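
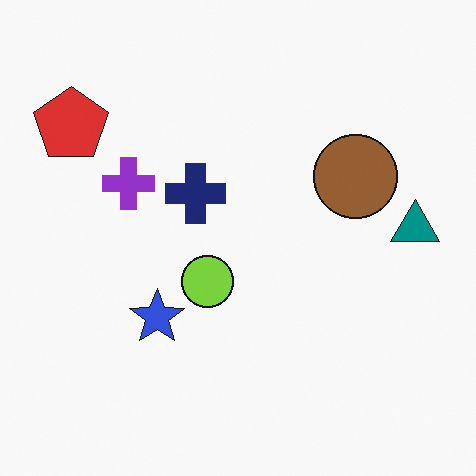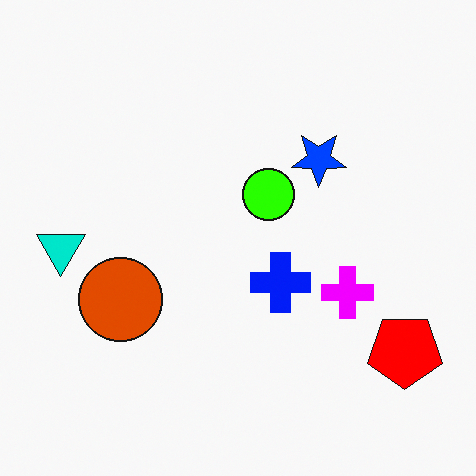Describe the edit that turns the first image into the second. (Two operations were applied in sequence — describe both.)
This is the original image rotated 180°, then made much more vivid (saturation change).

The red pentagon sits in the top-left of the first image and the bottom-right of the second — consistent with a whole-image 180° rotation. All colors are more vivid — a global saturation change.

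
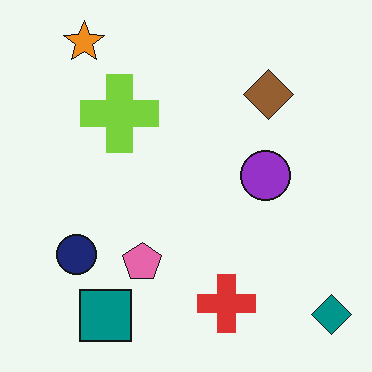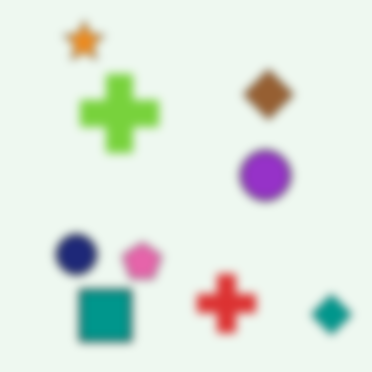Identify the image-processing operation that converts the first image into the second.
The image was noticeably gaussian-blurred.

Shape edges and outlines are uniformly softened across the whole image.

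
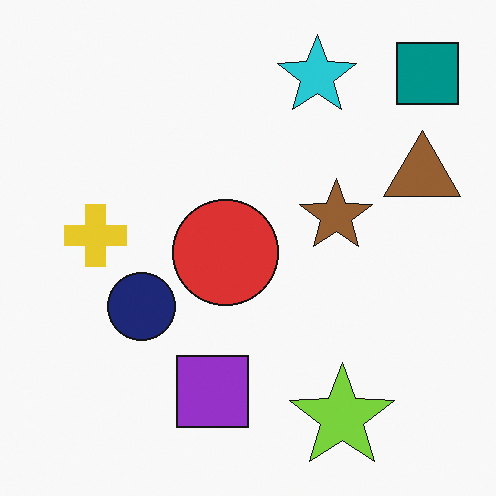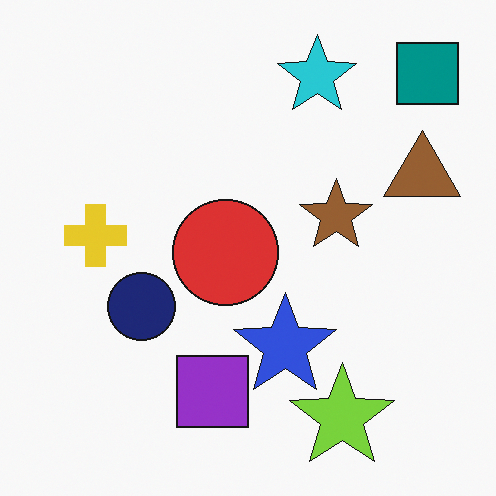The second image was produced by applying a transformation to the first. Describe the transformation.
It was overlaid with an additional blue star.

A blue star appears in the second image that is absent from the first.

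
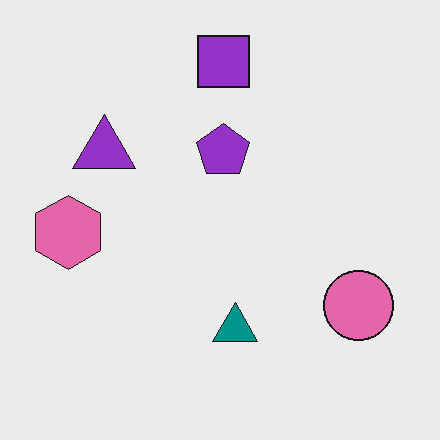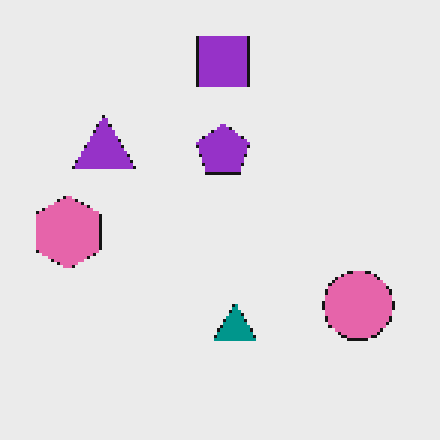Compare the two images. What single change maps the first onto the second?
The image was mildly pixelated.

Shapes are reduced to large square blocks; fine edges and outlines are lost — a downscale-then-upscale (mosaic) effect.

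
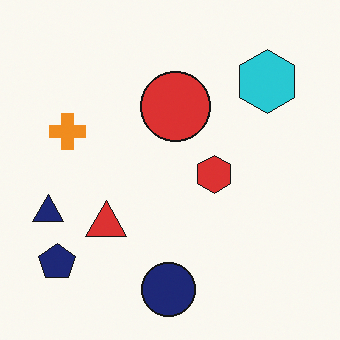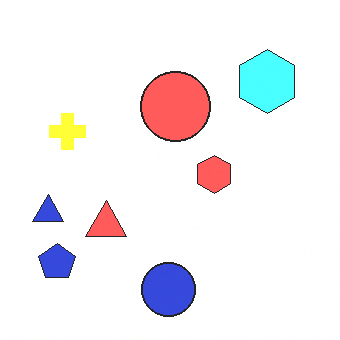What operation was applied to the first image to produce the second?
Substantially brightened.

Every pixel — background and shapes alike — is uniformly brightened.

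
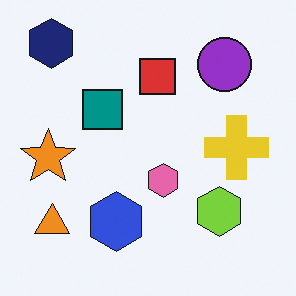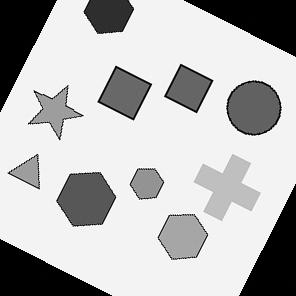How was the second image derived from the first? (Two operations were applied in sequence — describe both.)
This is the original image rotated clockwise by a moderate amount, then converted to grayscale.

Every shape is tilted by the same angle and the image corners show triangular fill wedges — a whole-image rotation by a non-right angle. All color is removed — every shape is now a shade of grey.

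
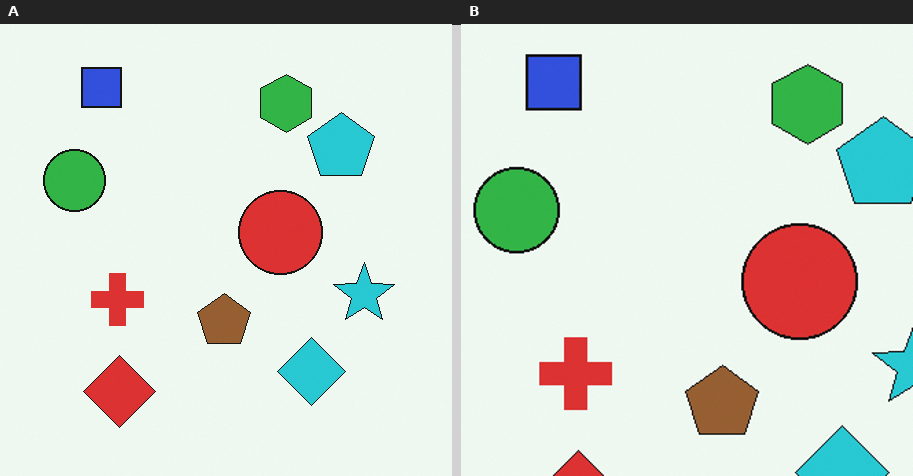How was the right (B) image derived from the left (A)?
It was cropped slightly and scaled back up.

The visible shapes are larger and the field of view is narrower; shapes near the original edges may be partly or wholly outside the frame — a crop-and-rescale.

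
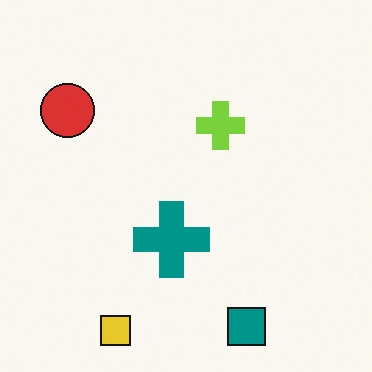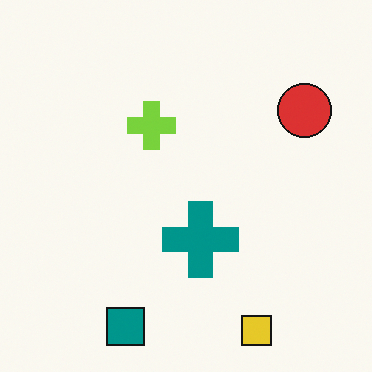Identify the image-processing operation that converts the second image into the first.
This is the original image flipped horizontally (left ↔ right).

The red circle is in the top-right of the second image and the top-left of the first — shapes on opposite sides of the vertical midline have swapped in a mirror flip.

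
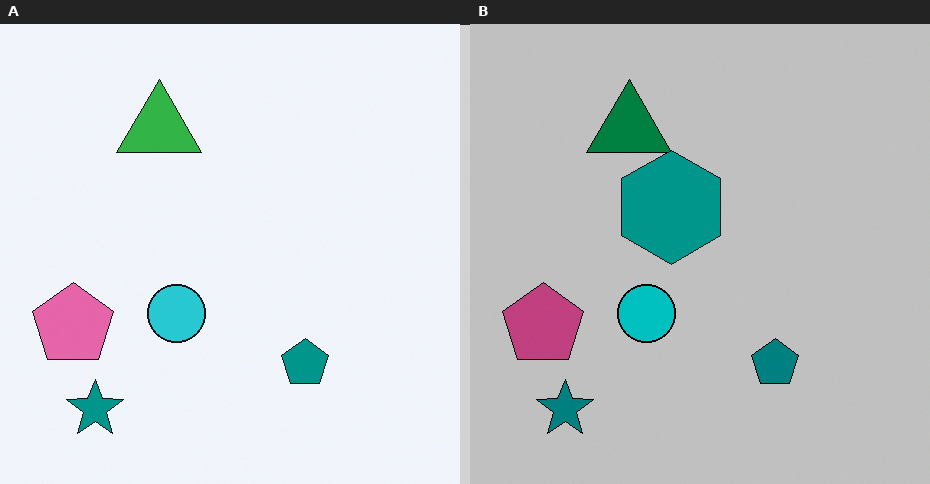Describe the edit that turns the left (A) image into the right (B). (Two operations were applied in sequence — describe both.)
The image was heavily posterized to just a handful of flat colors, then overlaid with an additional teal hexagon.

Each flat color has snapped to a coarser quantized level — most visibly, the near-white background has dropped to a flat grey. A teal hexagon appears in the right (B) image that is absent from the left (A).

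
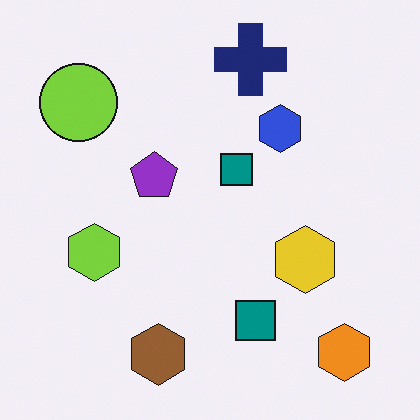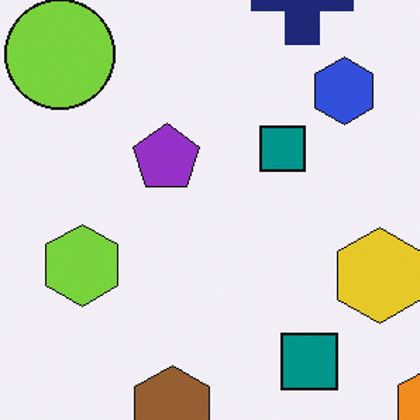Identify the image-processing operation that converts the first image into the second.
Cropped slightly and scaled back up.

The visible shapes are larger and the field of view is narrower; shapes near the original edges may be partly or wholly outside the frame — a crop-and-rescale.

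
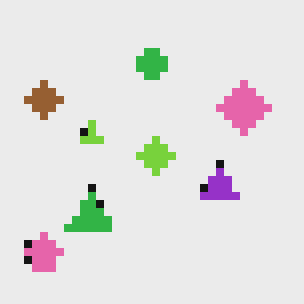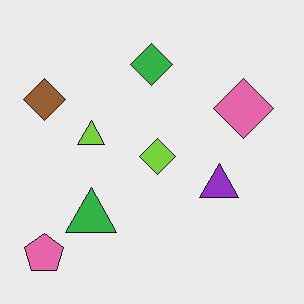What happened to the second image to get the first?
This is the original image pixelated into visible square blocks.

Shapes are reduced to large square blocks; fine edges and outlines are lost — a downscale-then-upscale (mosaic) effect.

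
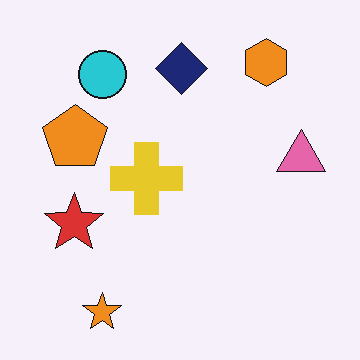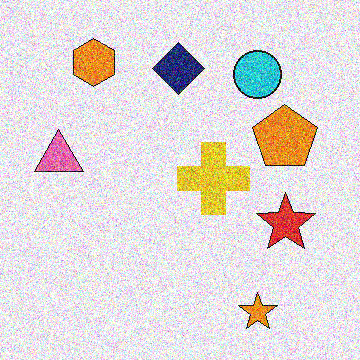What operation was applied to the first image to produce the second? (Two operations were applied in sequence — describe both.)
The second image is the first degraded with heavy additive noise, then flipped horizontally (left ↔ right).

Random speckle covers the whole image, including the flat background. The pink triangle is in the right of the first image and the left of the second — shapes on opposite sides of the vertical midline have swapped in a mirror flip.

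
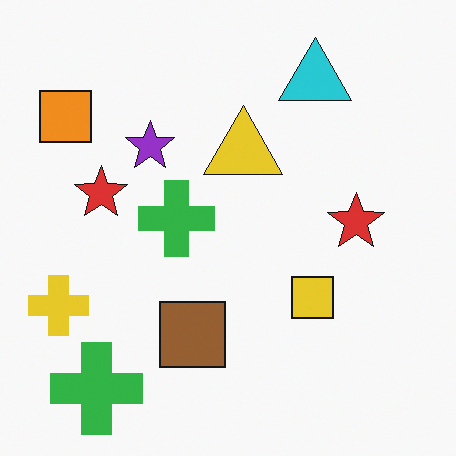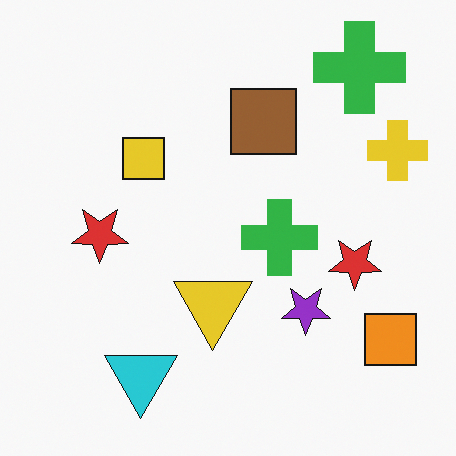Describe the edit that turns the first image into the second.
It was rotated 180°.

The orange square sits in the top-left of the first image and the bottom-right of the second — consistent with a whole-image 180° rotation.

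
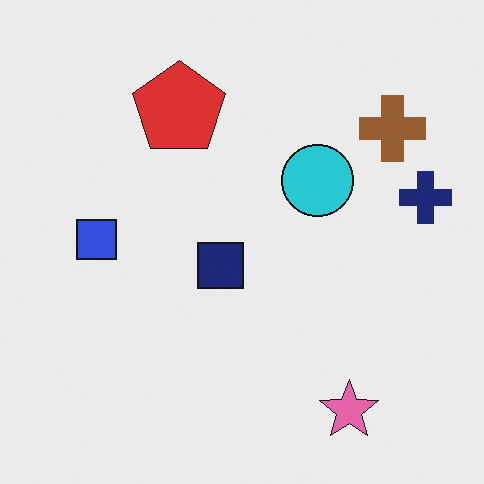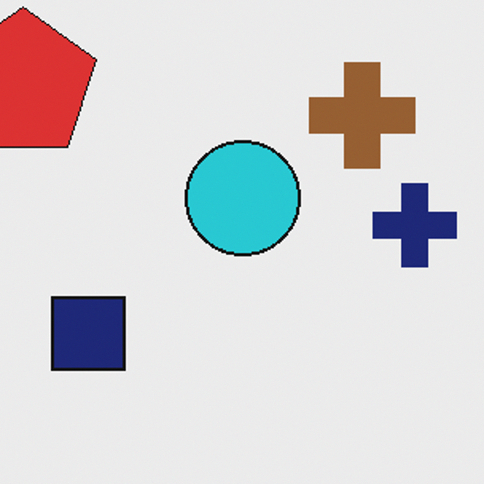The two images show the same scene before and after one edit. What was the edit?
The second image is the first cropped slightly and scaled back up.

The visible shapes are larger and the field of view is narrower; shapes near the original edges may be partly or wholly outside the frame — a crop-and-rescale.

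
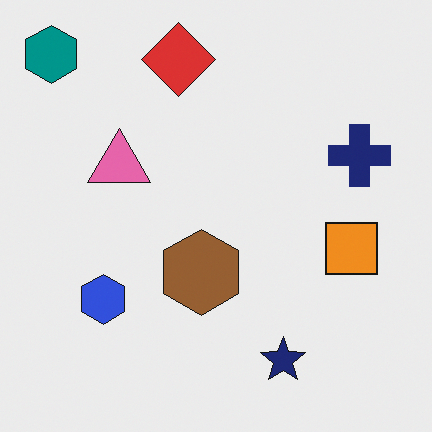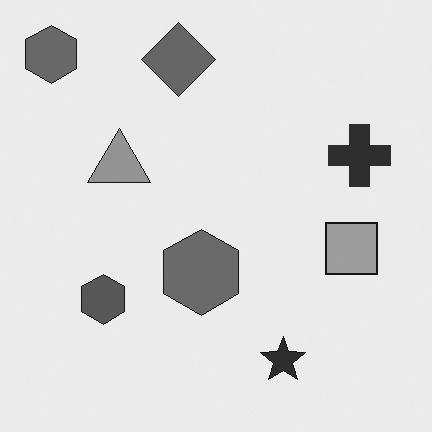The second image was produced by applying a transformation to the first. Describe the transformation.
The second image is the first converted to grayscale.

All color is removed — every shape is now a shade of grey.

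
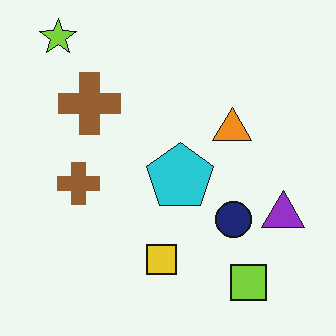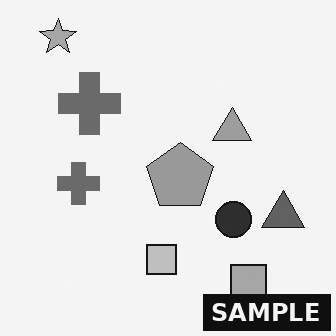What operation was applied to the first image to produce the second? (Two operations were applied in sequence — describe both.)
This is the original image converted to grayscale, then watermarked with the text "SAMPLE" in the lower-right corner.

All color is removed — every shape is now a shade of grey. A dark label reading "SAMPLE" appears in the lower-right corner.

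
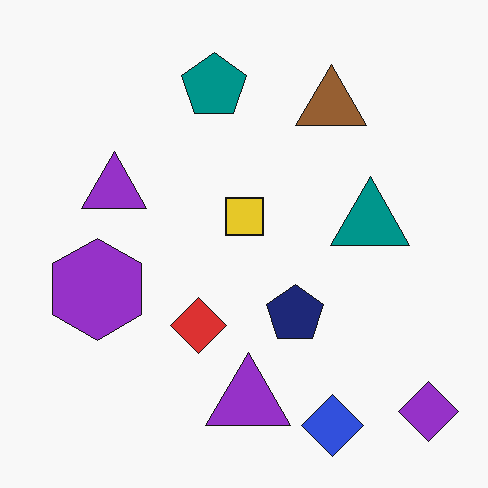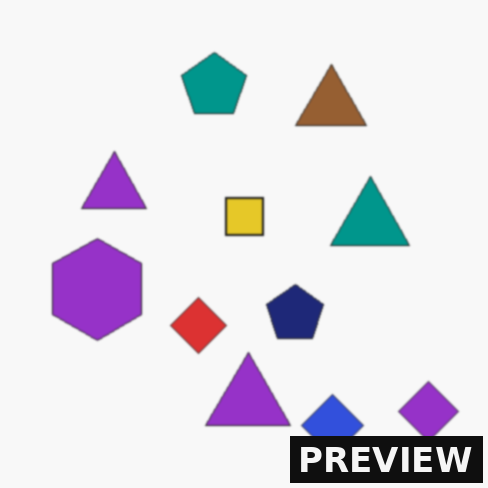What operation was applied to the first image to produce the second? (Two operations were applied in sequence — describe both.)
This is the original image given a subtle gaussian blur, then watermarked with the text "PREVIEW" in the lower-right corner.

Shape edges and outlines are uniformly softened across the whole image. A dark label reading "PREVIEW" appears in the lower-right corner.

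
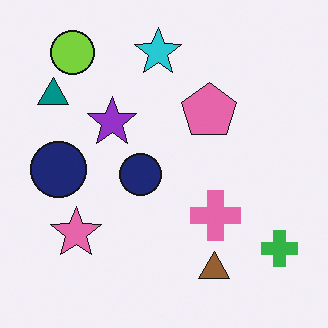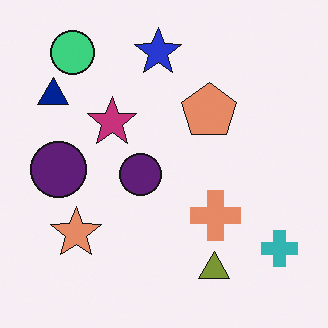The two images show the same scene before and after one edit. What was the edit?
Hue-shifted by a small amount.

Every shape's color has rotated by the same amount around the hue wheel — a uniform hue shift.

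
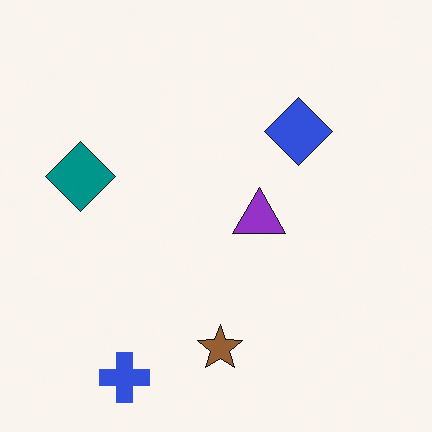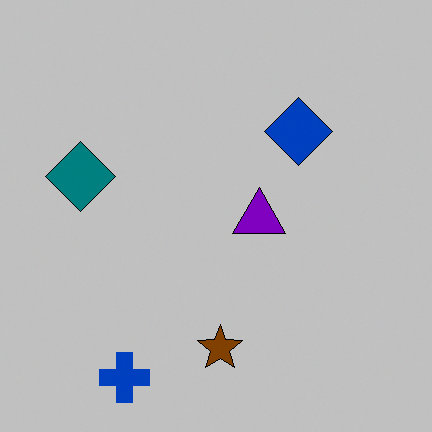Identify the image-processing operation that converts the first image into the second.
It was aggressively posterized.

Each flat color has snapped to a coarser quantized level — most visibly, the near-white background has dropped to a flat grey.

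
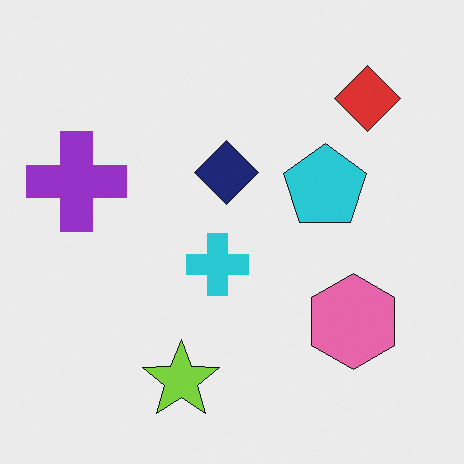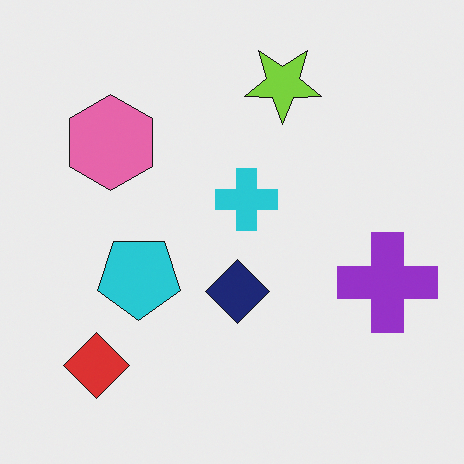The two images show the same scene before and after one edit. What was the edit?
The transformation is: rotated 180°.

The red diamond sits in the top-right of the first image and the bottom-left of the second — consistent with a whole-image 180° rotation.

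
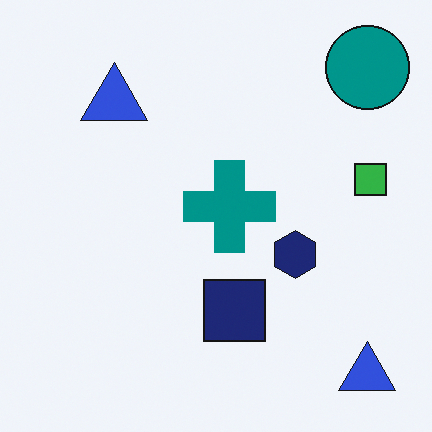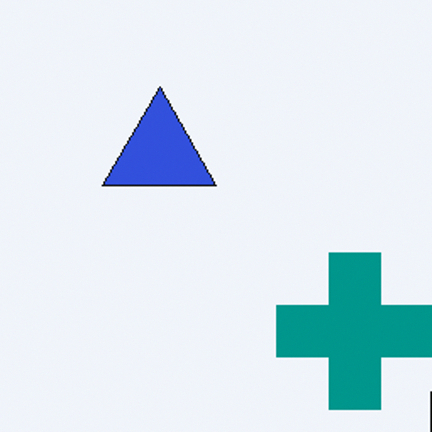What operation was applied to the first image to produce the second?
The image was cropped to a noticeably smaller region and rescaled.

The visible shapes are larger and the field of view is narrower; shapes near the original edges may be partly or wholly outside the frame — a crop-and-rescale.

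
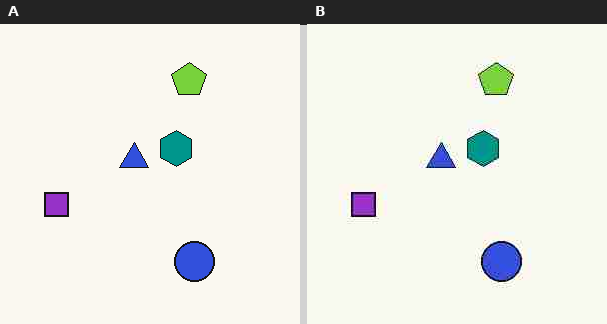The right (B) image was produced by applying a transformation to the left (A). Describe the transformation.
The transformation is: heavily JPEG-compressed with obvious blocking artifacts.

Blocky 8×8 compression artifacts appear around shape edges and the flat background shows ringing — characteristic JPEG degradation.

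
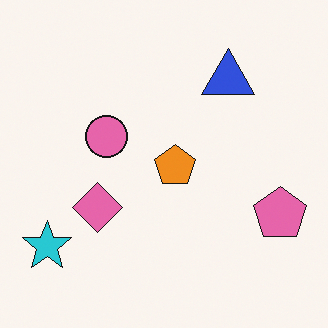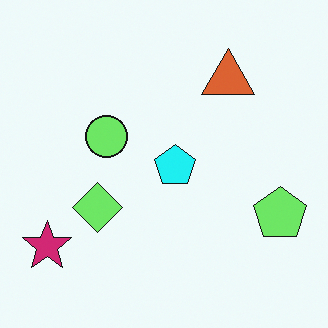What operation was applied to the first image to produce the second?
This is the original image hue-shifted through roughly a third of the color wheel.

Every shape's color has rotated by the same amount around the hue wheel — a uniform hue shift.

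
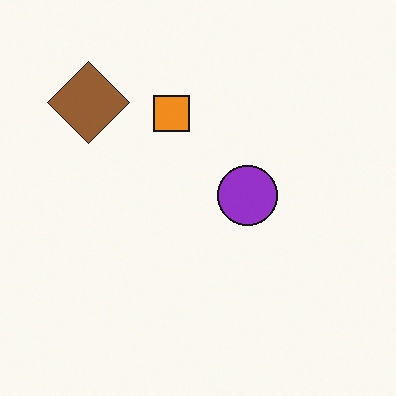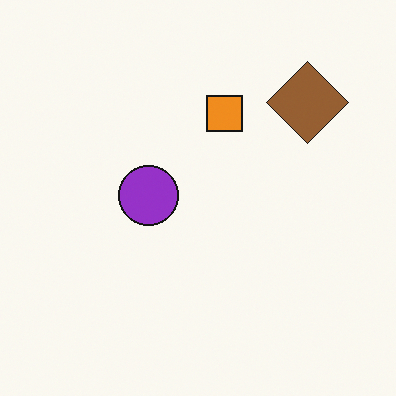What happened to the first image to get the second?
The second image is the first flipped horizontally (left ↔ right).

The brown diamond is in the top-left of the first image and the top-right of the second — shapes on opposite sides of the vertical midline have swapped in a mirror flip.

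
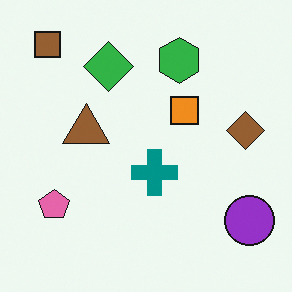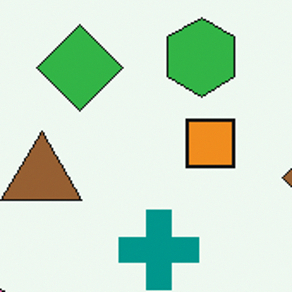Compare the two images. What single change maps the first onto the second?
The image was cropped tightly and scaled back up.

The visible shapes are larger and the field of view is narrower; shapes near the original edges may be partly or wholly outside the frame — a crop-and-rescale.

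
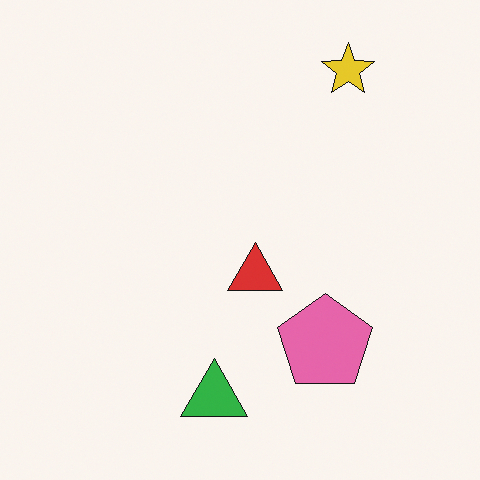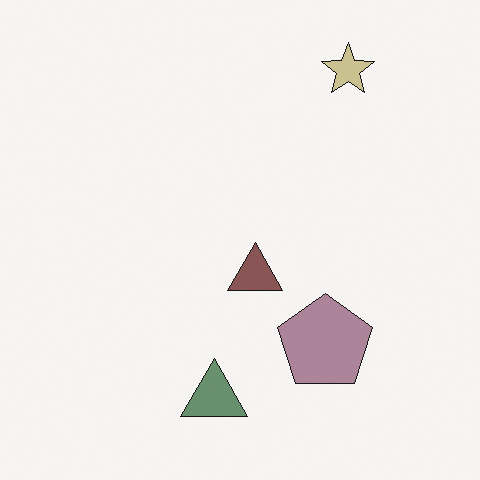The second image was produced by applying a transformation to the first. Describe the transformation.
The transformation is: made much more muted (saturation change).

All colors are more muted and greyish — a global saturation change.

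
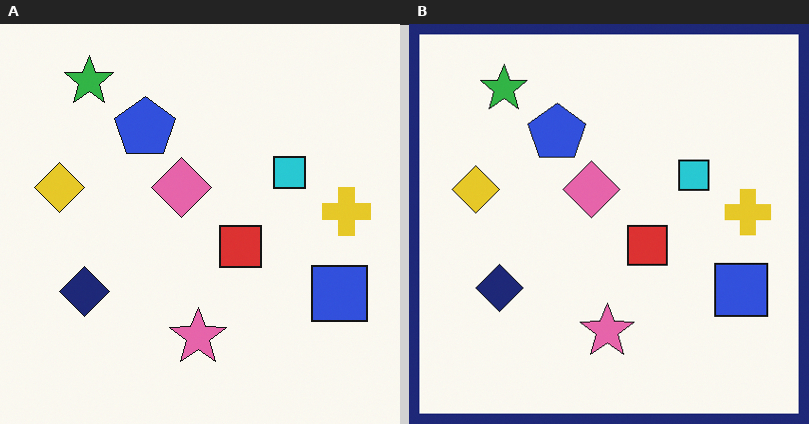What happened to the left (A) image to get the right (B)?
Framed with a navy border.

A solid navy frame runs around the edge of the right (B) image, with the content slightly shrunk inside it.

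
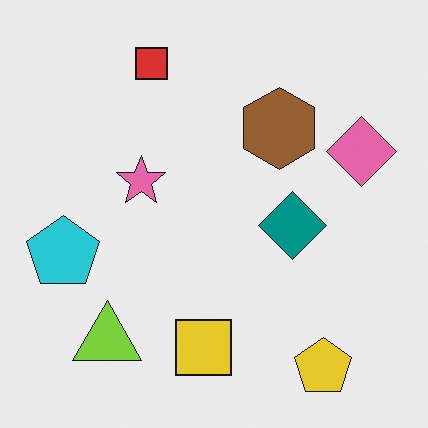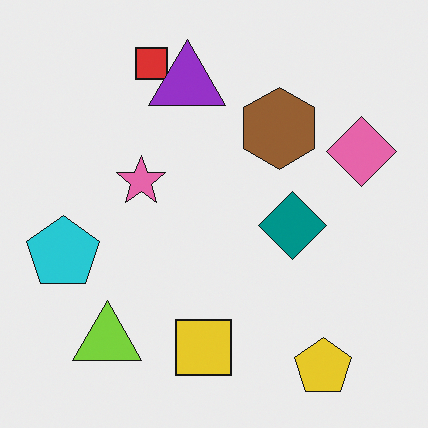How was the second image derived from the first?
The image was overlaid with an additional purple triangle.

A purple triangle appears in the second image that is absent from the first.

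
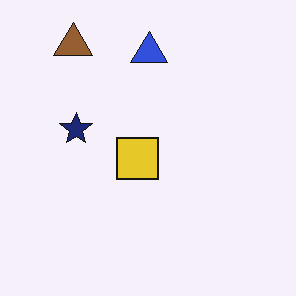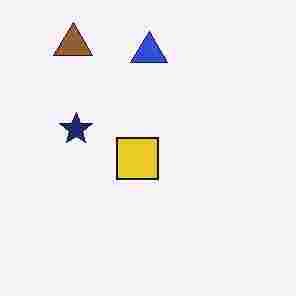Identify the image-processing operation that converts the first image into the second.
This is the original image heavily JPEG-compressed with obvious blocking artifacts.

Blocky 8×8 compression artifacts appear around shape edges and the flat background shows ringing — characteristic JPEG degradation.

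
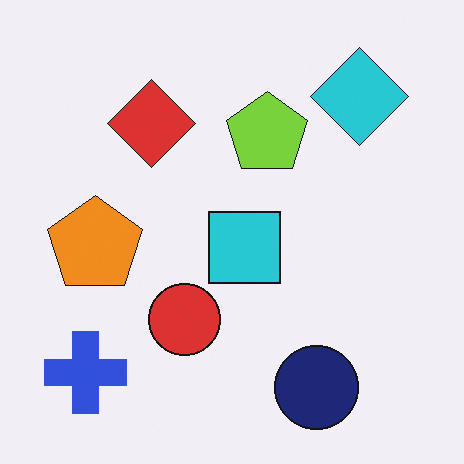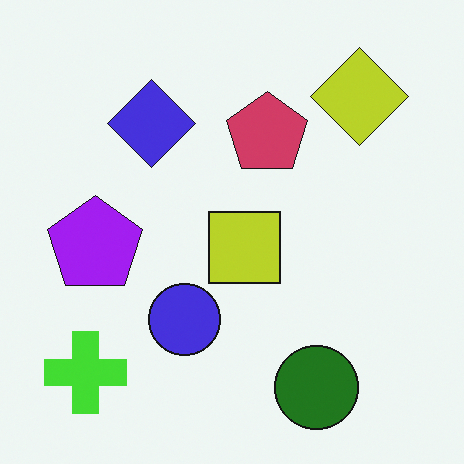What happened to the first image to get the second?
This is the original image hue-shifted through roughly half the color wheel.

Every shape's color has rotated by the same amount around the hue wheel — a uniform hue shift.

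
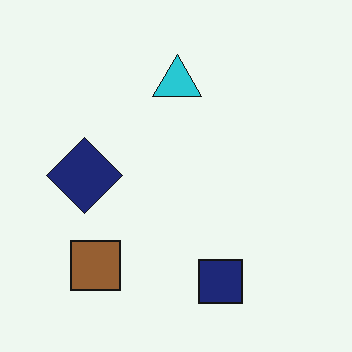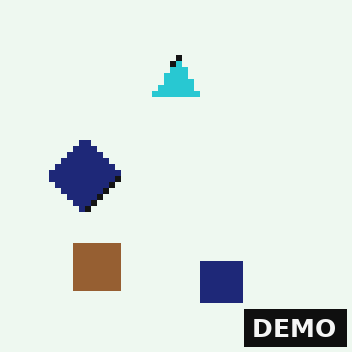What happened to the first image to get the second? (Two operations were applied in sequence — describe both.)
This is the original image moderately pixelated, then watermarked with the text "DEMO" in the lower-right corner.

Shapes are reduced to large square blocks; fine edges and outlines are lost — a downscale-then-upscale (mosaic) effect. A dark label reading "DEMO" appears in the lower-right corner.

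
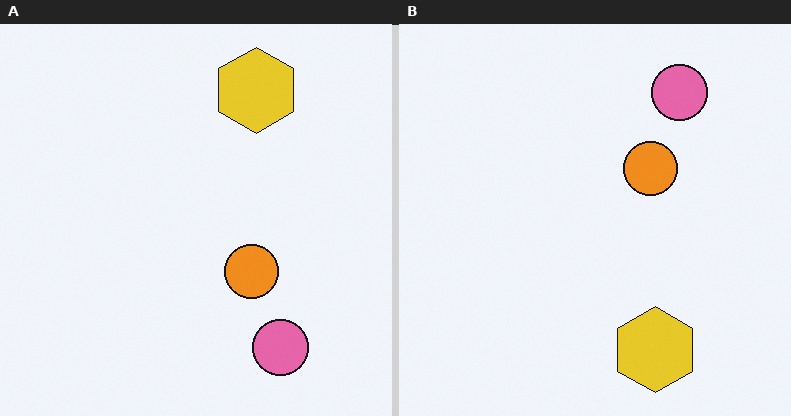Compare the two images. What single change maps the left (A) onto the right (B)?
It was flipped vertically (top ↔ bottom).

The yellow hexagon is in the top of the left (A) image and the bottom of the right (B) — shapes on opposite sides of the horizontal midline have swapped in a mirror flip.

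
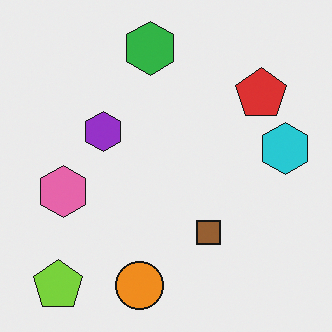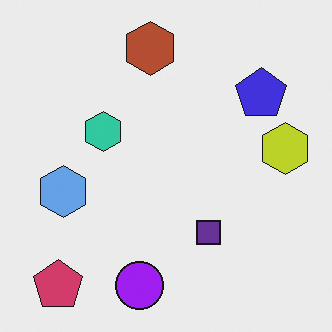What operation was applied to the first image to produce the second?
It was hue-shifted through roughly half the color wheel.

Every shape's color has rotated by the same amount around the hue wheel — a uniform hue shift.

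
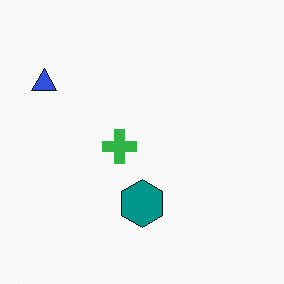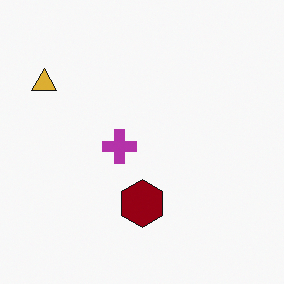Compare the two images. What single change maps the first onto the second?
Hue-shifted through roughly half the color wheel.

Every shape's color has rotated by the same amount around the hue wheel — a uniform hue shift.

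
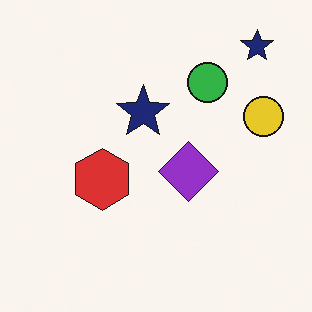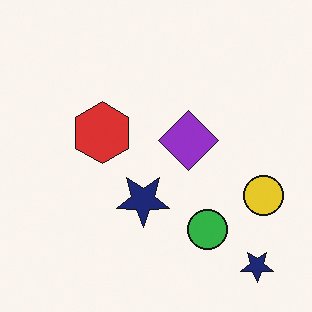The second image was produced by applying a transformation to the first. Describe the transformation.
It was flipped vertically (top ↔ bottom).

The green circle is in the top of the first image and the bottom of the second — shapes on opposite sides of the horizontal midline have swapped in a mirror flip.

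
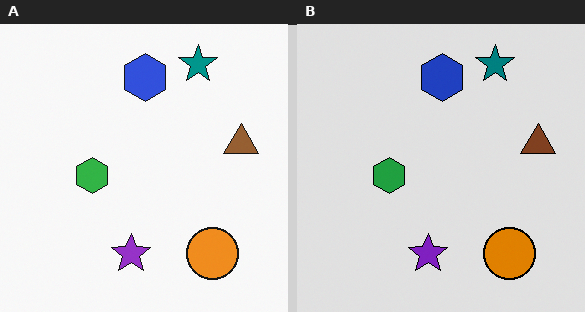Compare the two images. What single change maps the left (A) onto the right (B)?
It was posterized to a reduced palette.

Each flat color has snapped to a coarser quantized level — most visibly, the near-white background has dropped to a flat grey.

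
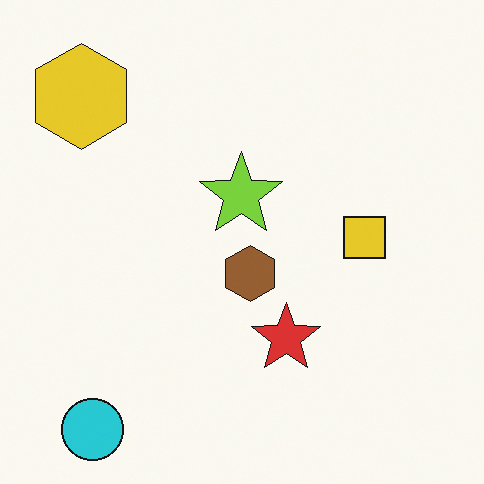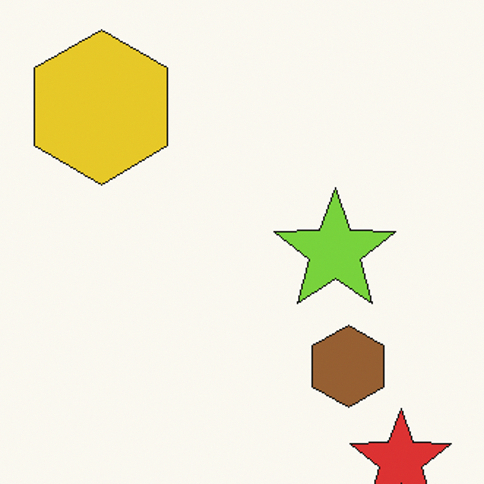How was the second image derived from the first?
The transformation is: cropped slightly and scaled back up.

The visible shapes are larger and the field of view is narrower; shapes near the original edges may be partly or wholly outside the frame — a crop-and-rescale.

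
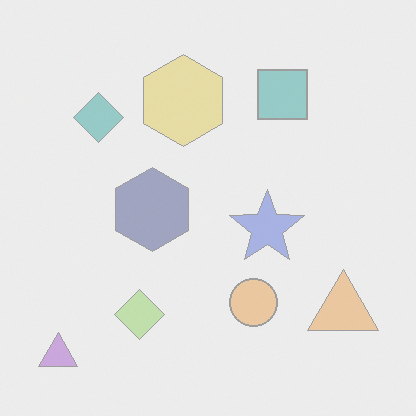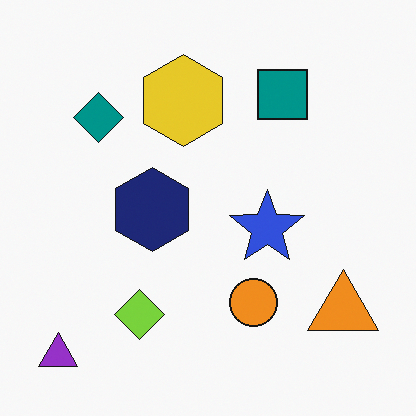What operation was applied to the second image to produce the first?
The transformation is: washed out (contrast reduced).

Tones are pushed toward mid-grey across the whole image — a global contrast change.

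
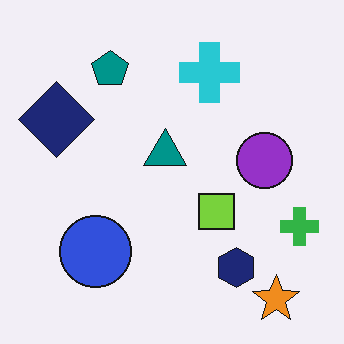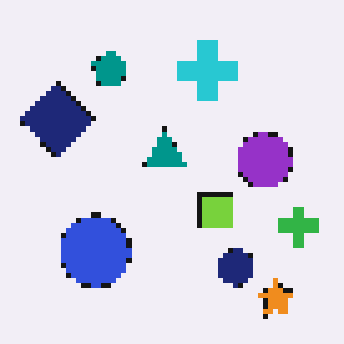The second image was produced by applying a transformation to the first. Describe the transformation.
Mildly pixelated.

Shapes are reduced to large square blocks; fine edges and outlines are lost — a downscale-then-upscale (mosaic) effect.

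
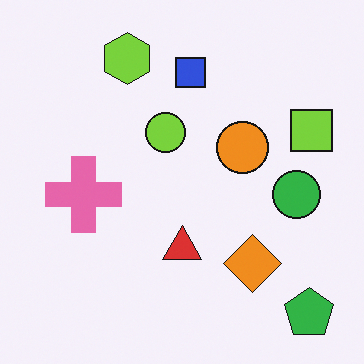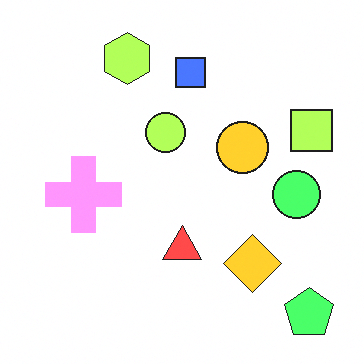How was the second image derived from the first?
The image was noticeably brightened.

Every pixel — background and shapes alike — is uniformly brightened.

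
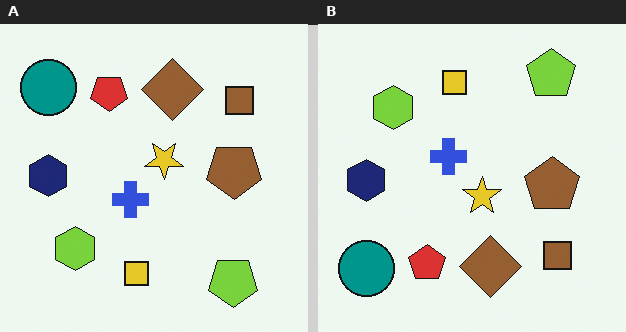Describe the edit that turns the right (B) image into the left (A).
It was flipped vertically (top ↔ bottom).

The lime pentagon is in the top-right of the right (B) image and the bottom-right of the left (A) — shapes on opposite sides of the horizontal midline have swapped in a mirror flip.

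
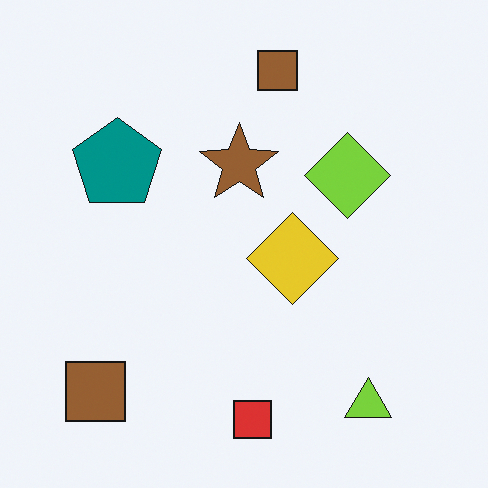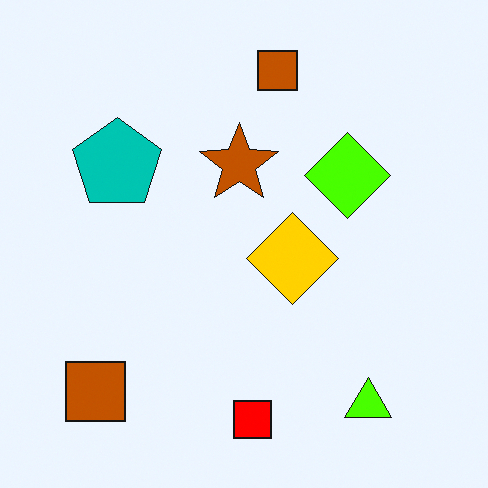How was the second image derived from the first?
The second image is the first heavily oversaturated.

All colors are more vivid — a global saturation change.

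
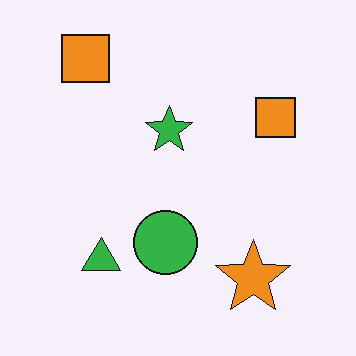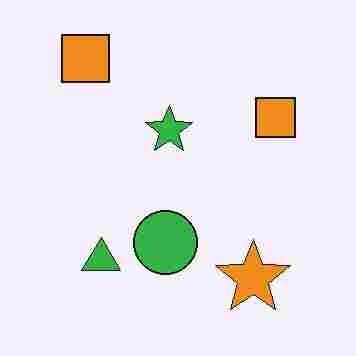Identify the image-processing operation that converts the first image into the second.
The image was degraded with heavy JPEG compression.

Blocky 8×8 compression artifacts appear around shape edges and the flat background shows ringing — characteristic JPEG degradation.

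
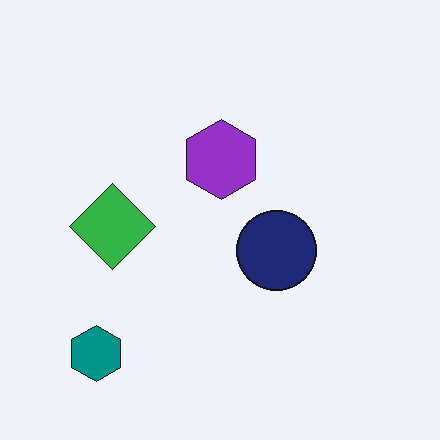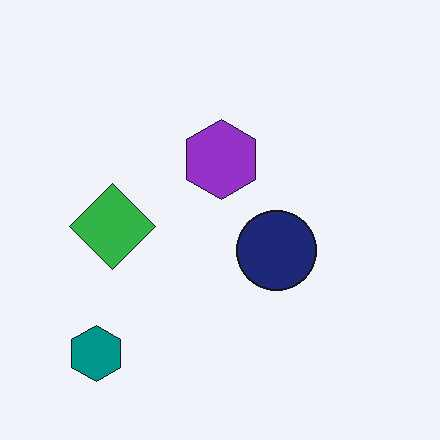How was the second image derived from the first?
It was JPEG-compressed with visible artifacts.

Blocky 8×8 compression artifacts appear around shape edges and the flat background shows ringing — characteristic JPEG degradation.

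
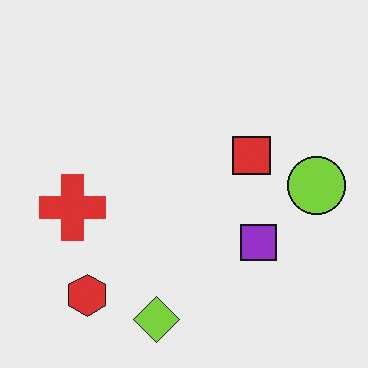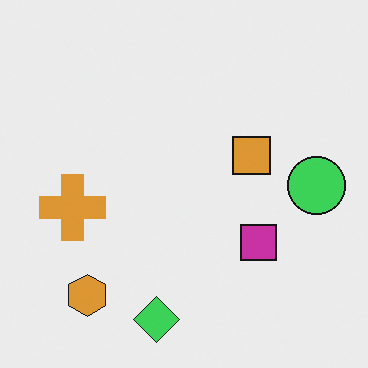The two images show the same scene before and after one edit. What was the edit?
Hue-shifted by a small amount.

Every shape's color has rotated by the same amount around the hue wheel — a uniform hue shift.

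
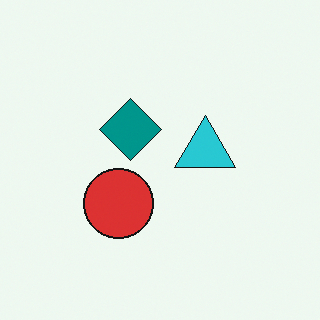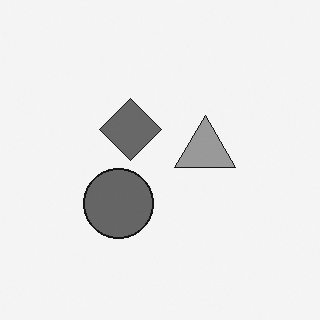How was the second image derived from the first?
The image was converted to grayscale.

All color is removed — every shape is now a shade of grey.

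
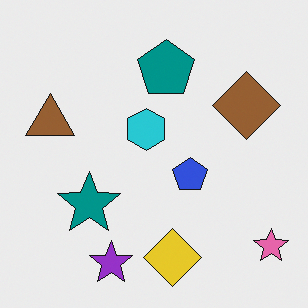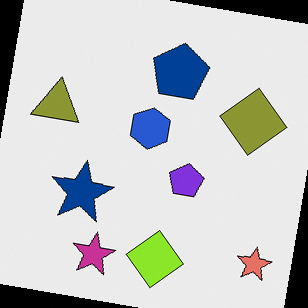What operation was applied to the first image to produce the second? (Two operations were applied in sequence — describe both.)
This is the original image rotated clockwise by a few degrees, then hue-shifted by a small amount.

Every shape is tilted by the same angle and the image corners show triangular fill wedges — a whole-image rotation by a non-right angle. Every shape's color has rotated by the same amount around the hue wheel — a uniform hue shift.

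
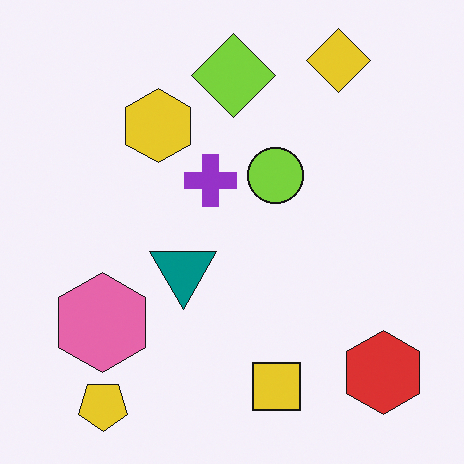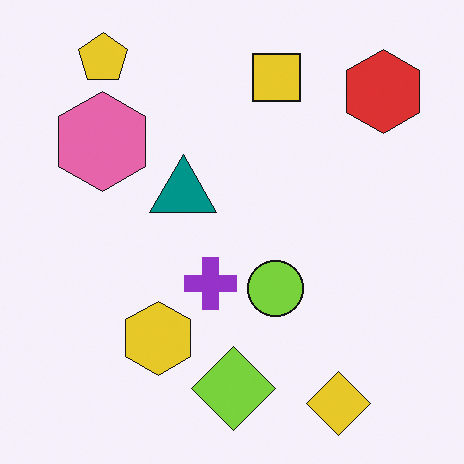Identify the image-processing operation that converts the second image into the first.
The image was flipped vertically (top ↔ bottom).

The yellow pentagon is in the top-left of the second image and the bottom-left of the first — shapes on opposite sides of the horizontal midline have swapped in a mirror flip.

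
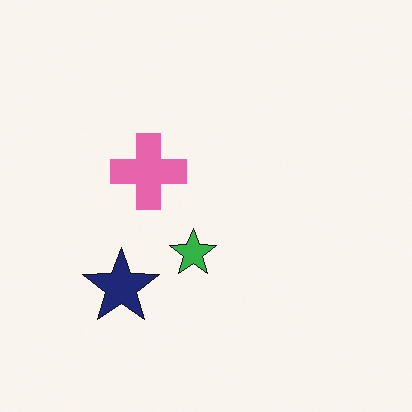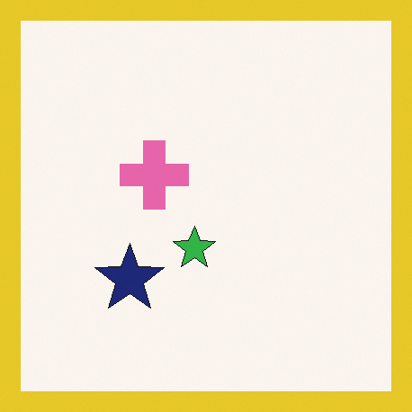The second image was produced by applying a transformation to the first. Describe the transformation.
The transformation is: framed with a yellow border.

A solid yellow frame runs around the edge of the second image, with the content slightly shrunk inside it.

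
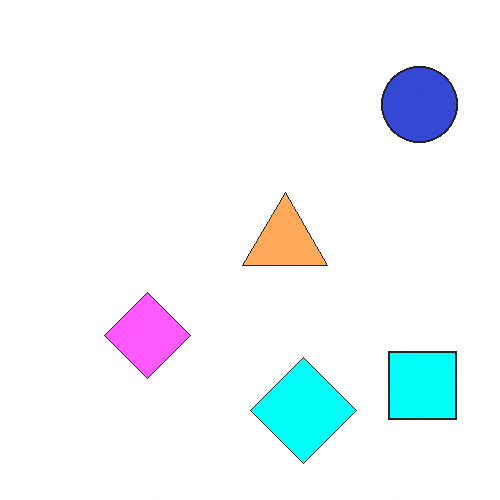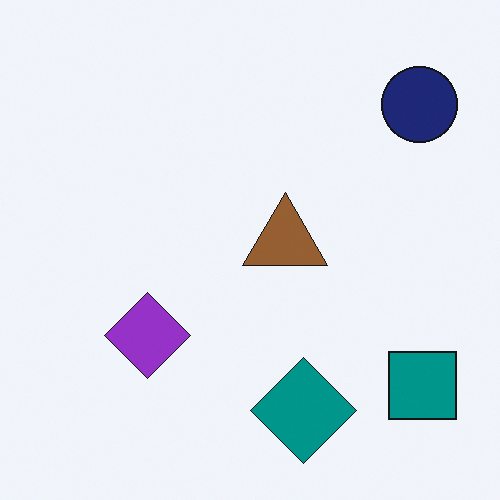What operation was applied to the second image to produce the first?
This is the original image substantially brightened.

Every pixel — background and shapes alike — is uniformly brightened.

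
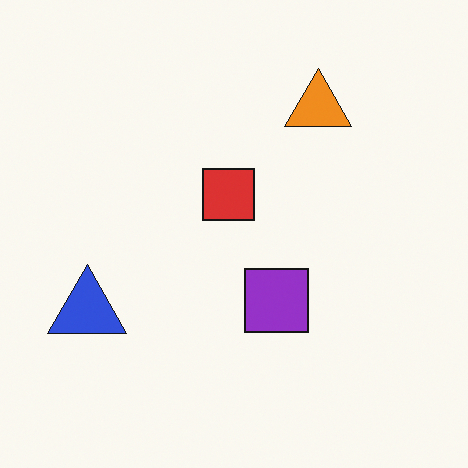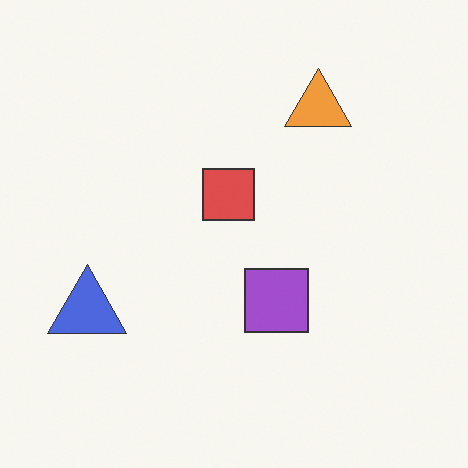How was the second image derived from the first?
Given slightly reduced contrast.

Tones are pushed toward mid-grey across the whole image — a global contrast change.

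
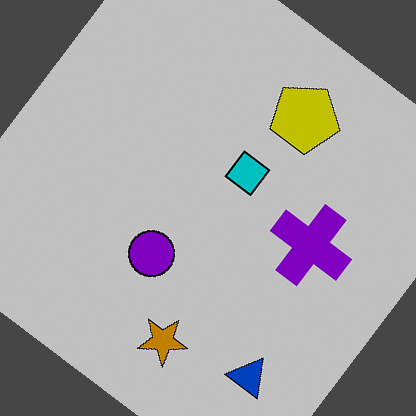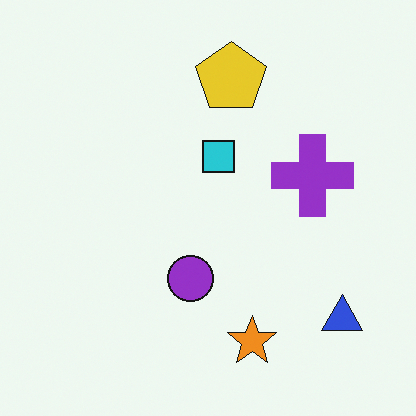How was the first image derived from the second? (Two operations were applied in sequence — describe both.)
The first image is the second aggressively posterized, then rotated clockwise by a large amount — several tens of degrees.

Each flat color has snapped to a coarser quantized level — most visibly, the near-white background has dropped to a flat grey. Every shape is tilted by the same angle and the image corners show triangular fill wedges — a whole-image rotation by a non-right angle.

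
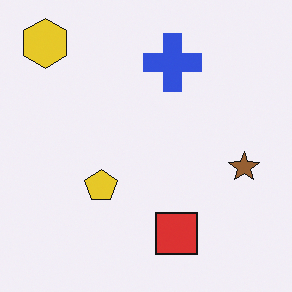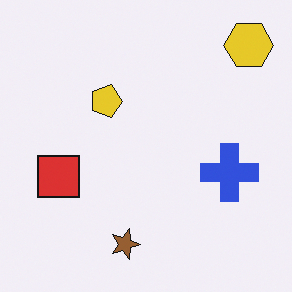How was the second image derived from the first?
This is the original image rotated 90° clockwise.

The yellow hexagon sits in the top-left of the first image and the top-right of the second — consistent with a whole-image 90° clockwise rotation.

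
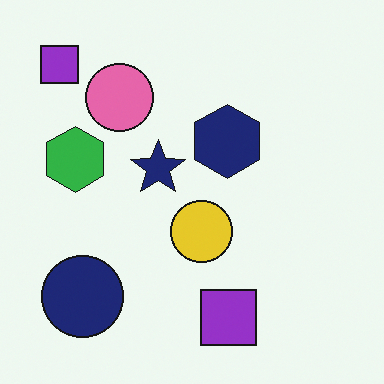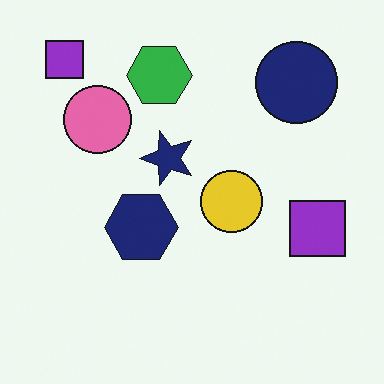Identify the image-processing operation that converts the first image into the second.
The image was transposed (reflected across the top-left ↔ bottom-right diagonal).

Shapes have swapped their row and column positions — what was in the top-right is now in the bottom-left — a diagonal reflection.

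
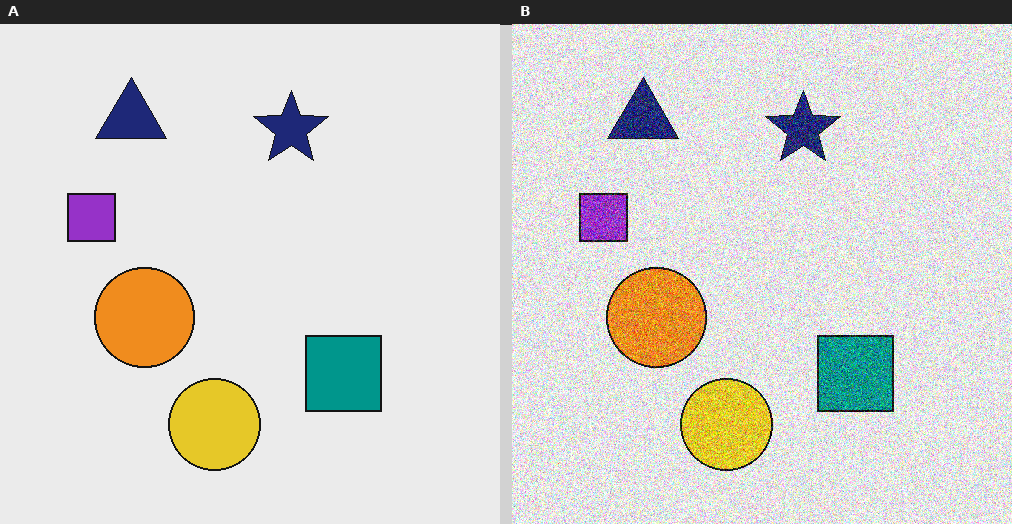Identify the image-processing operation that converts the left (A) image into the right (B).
The right (B) image is the left (A) degraded with a thick layer of grain.

Random speckle covers the whole image, including the flat background.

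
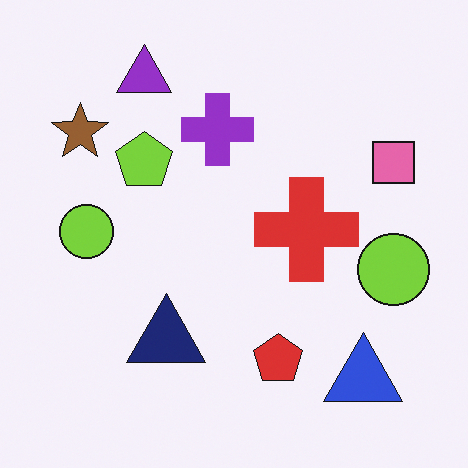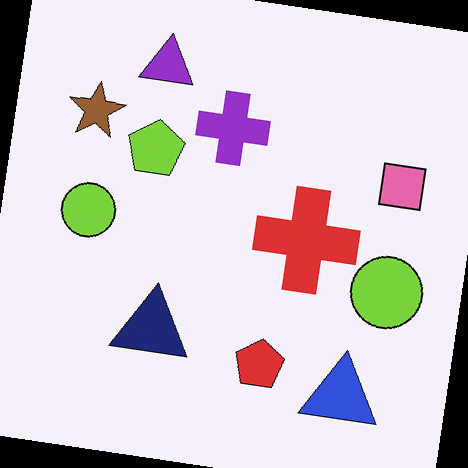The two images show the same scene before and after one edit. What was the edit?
This is the original image rotated clockwise by a few degrees.

Every shape is tilted by the same angle and the image corners show triangular fill wedges — a whole-image rotation by a non-right angle.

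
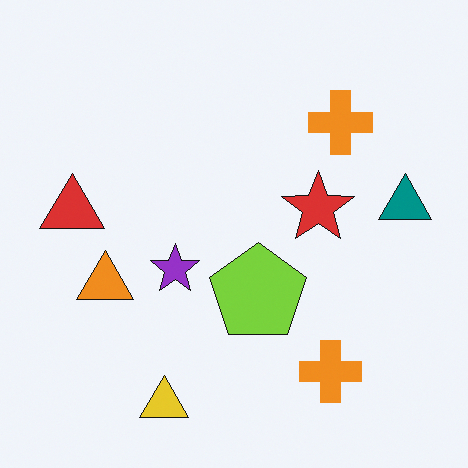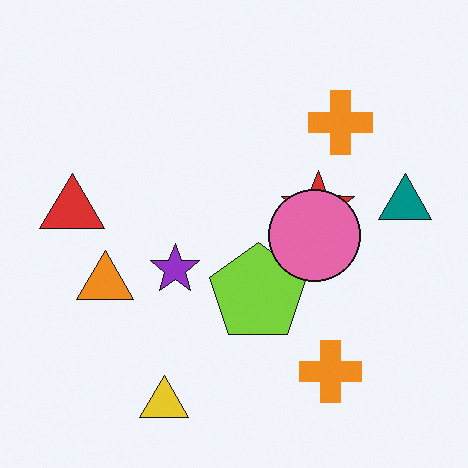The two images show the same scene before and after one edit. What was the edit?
The second image is the first overlaid with an additional pink circle.

A pink circle appears in the second image that is absent from the first.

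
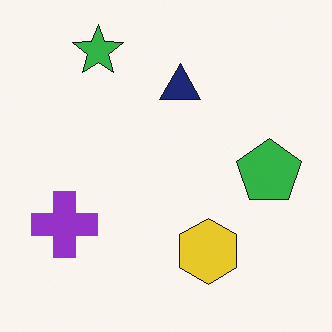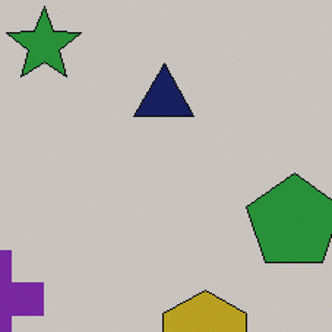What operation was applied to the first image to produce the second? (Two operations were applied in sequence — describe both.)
Cropped slightly and scaled back up, then slightly darkened.

The visible shapes are larger and the field of view is narrower; shapes near the original edges may be partly or wholly outside the frame — a crop-and-rescale. Every pixel — background and shapes alike — is uniformly darkened.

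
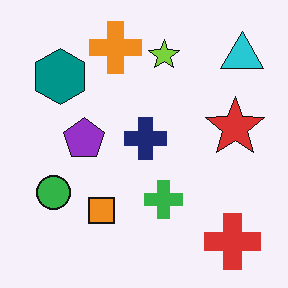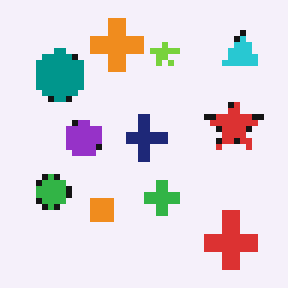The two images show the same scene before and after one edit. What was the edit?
The second image is the first pixelated into visible square blocks.

Shapes are reduced to large square blocks; fine edges and outlines are lost — a downscale-then-upscale (mosaic) effect.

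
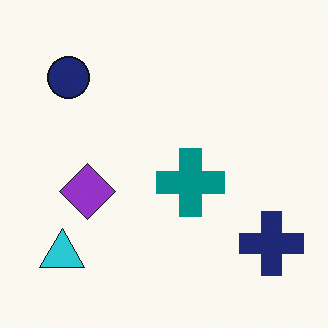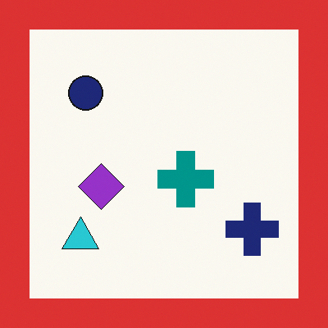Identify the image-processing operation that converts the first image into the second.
This is the original image framed with a red border.

A solid red frame runs around the edge of the second image, with the content slightly shrunk inside it.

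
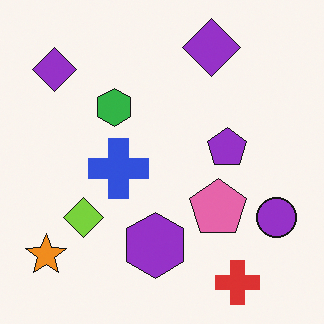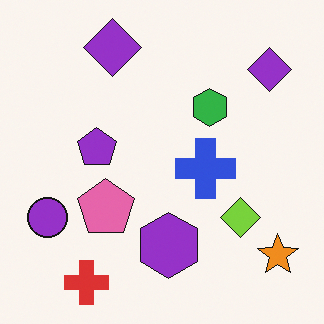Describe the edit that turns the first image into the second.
The image was flipped horizontally (left ↔ right).

The orange star is in the bottom-left of the first image and the bottom-right of the second — shapes on opposite sides of the vertical midline have swapped in a mirror flip.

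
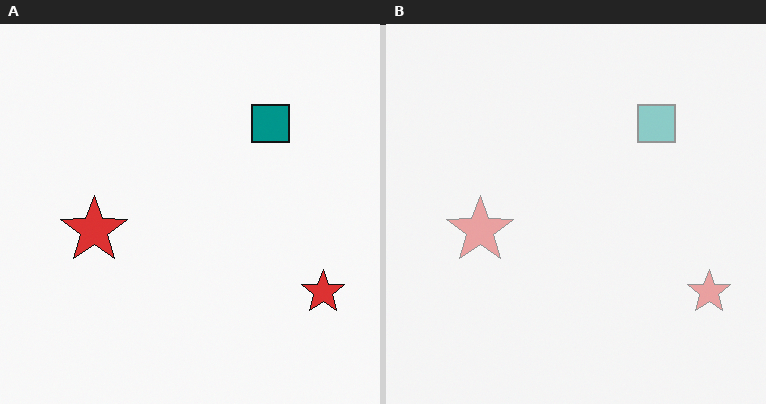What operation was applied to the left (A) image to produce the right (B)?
The right (B) image is the left (A) given much lower contrast.

Tones are pushed toward mid-grey across the whole image — a global contrast change.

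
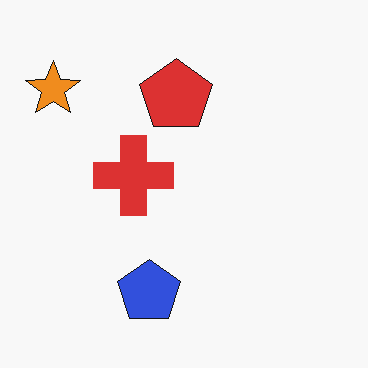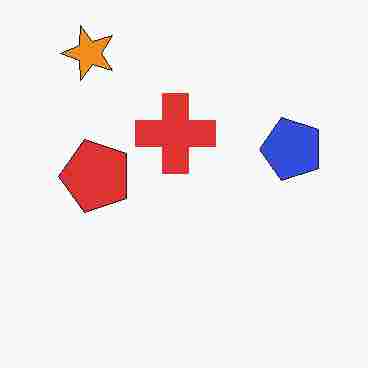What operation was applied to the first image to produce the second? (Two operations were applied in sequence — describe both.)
The second image is the first degraded with heavy JPEG compression, then transposed (reflected across the top-left ↔ bottom-right diagonal).

Blocky 8×8 compression artifacts appear around shape edges and the flat background shows ringing — characteristic JPEG degradation. Shapes have swapped their row and column positions — what was in the top-right is now in the bottom-left — a diagonal reflection.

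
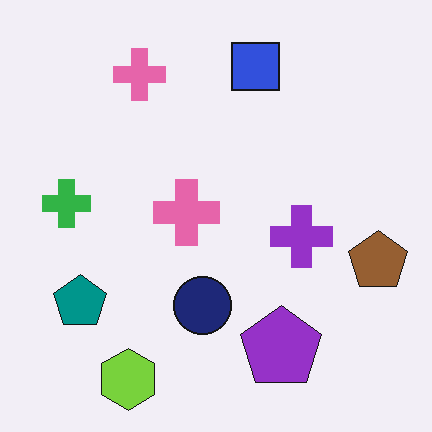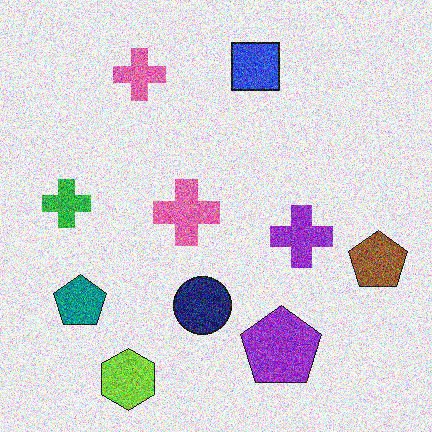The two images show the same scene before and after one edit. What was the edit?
It was degraded with a thick layer of grain.

Random speckle covers the whole image, including the flat background.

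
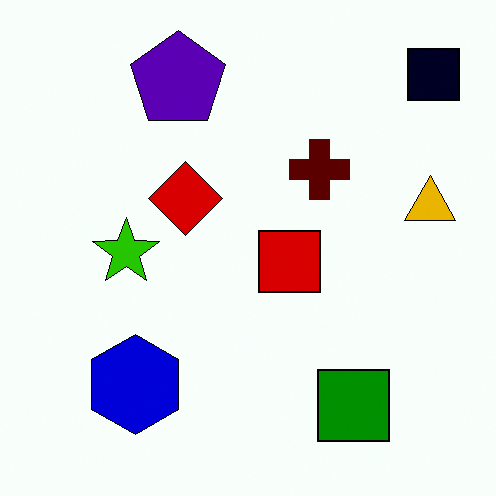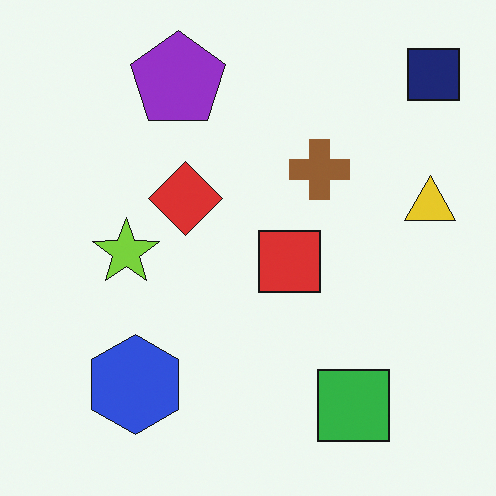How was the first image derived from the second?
This is the original image given much higher contrast.

Tones are pushed away from mid-grey across the whole image — a global contrast change.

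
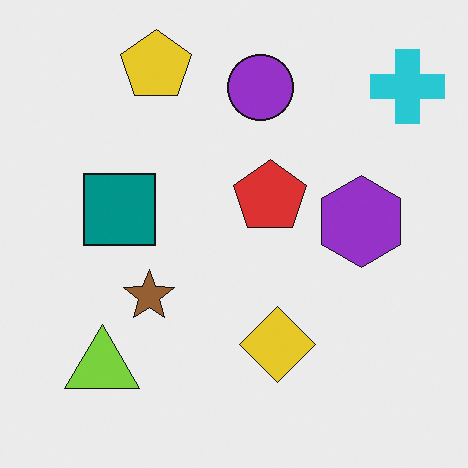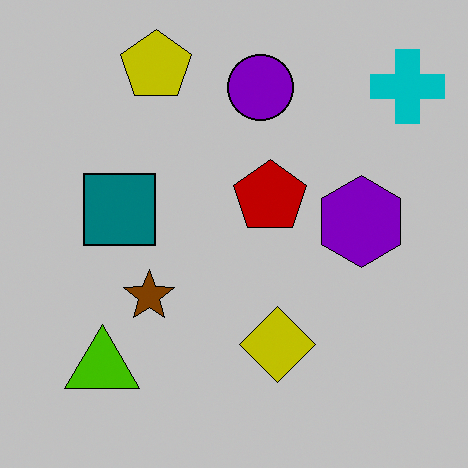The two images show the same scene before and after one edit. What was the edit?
The transformation is: heavily posterized to just a handful of flat colors.

Each flat color has snapped to a coarser quantized level — most visibly, the near-white background has dropped to a flat grey.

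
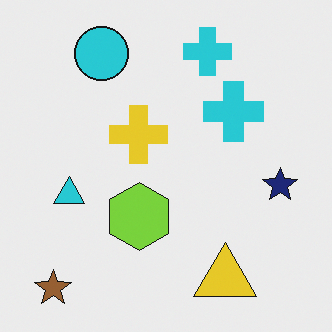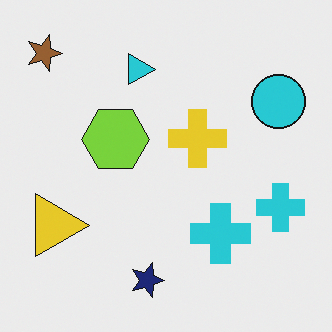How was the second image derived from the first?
The image was rotated 90° clockwise.

The brown star sits in the bottom-left of the first image and the top-left of the second — consistent with a whole-image 90° clockwise rotation.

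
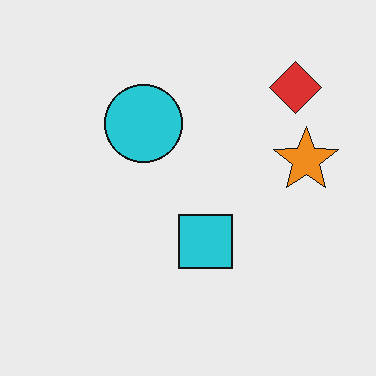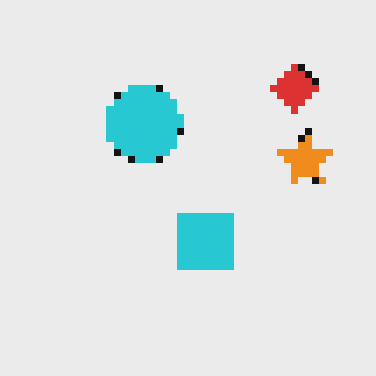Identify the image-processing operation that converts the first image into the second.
This is the original image moderately pixelated.

Shapes are reduced to large square blocks; fine edges and outlines are lost — a downscale-then-upscale (mosaic) effect.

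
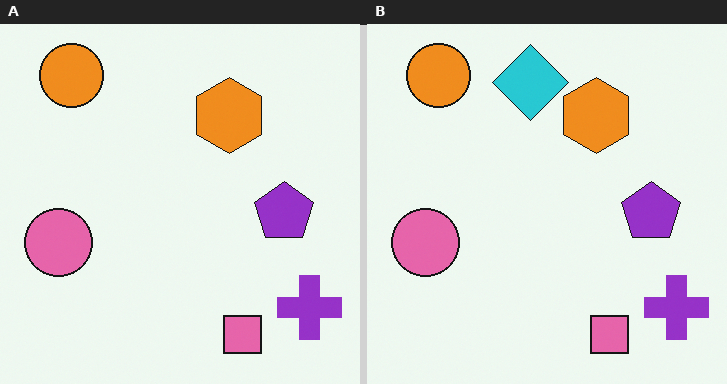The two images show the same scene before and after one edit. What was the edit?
This is the original image overlaid with an additional cyan diamond.

A cyan diamond appears in the right (B) image that is absent from the left (A).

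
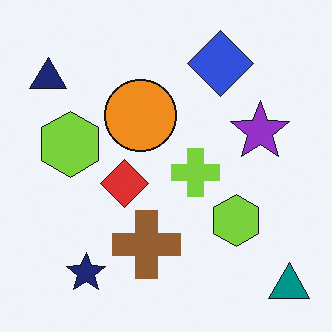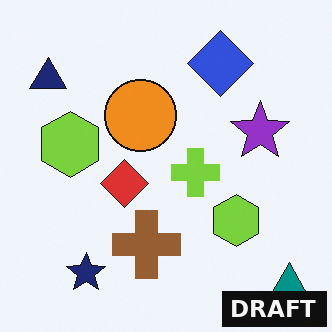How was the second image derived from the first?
The transformation is: watermarked with the text "DRAFT" in the lower-right corner.

A dark label reading "DRAFT" appears in the lower-right corner.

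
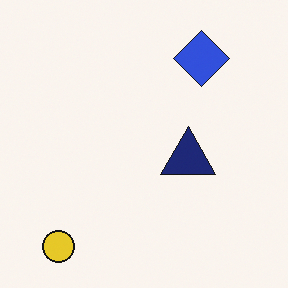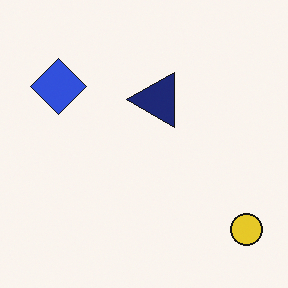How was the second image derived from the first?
The transformation is: rotated 90° counter-clockwise.

The yellow circle sits in the bottom-left of the first image and the bottom-right of the second — consistent with a whole-image 90° counter-clockwise rotation.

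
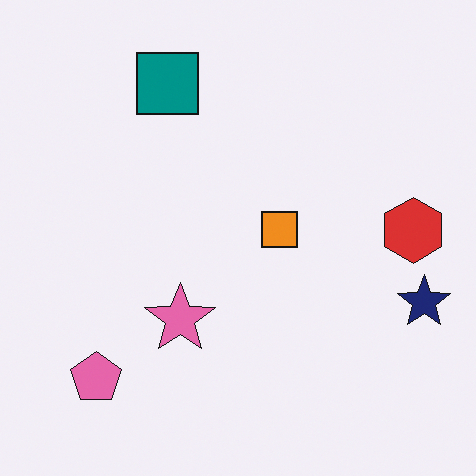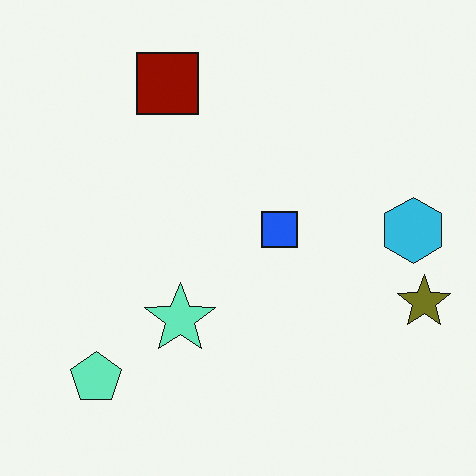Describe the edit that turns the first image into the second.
The second image is the first hue-shifted by a large amount.

Every shape's color has rotated by the same amount around the hue wheel — a uniform hue shift.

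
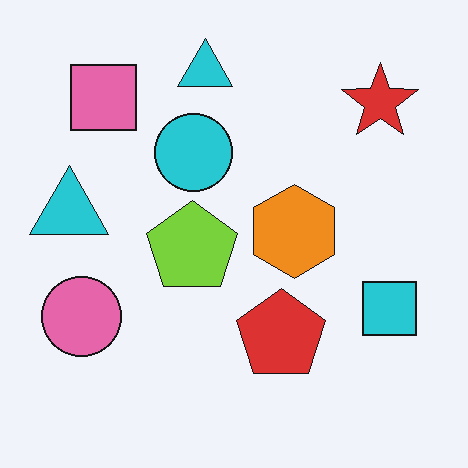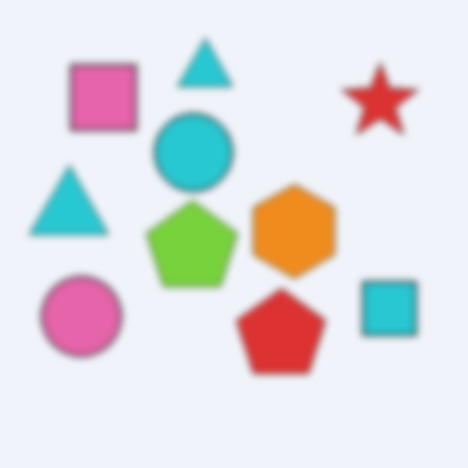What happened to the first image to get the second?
This is the original image moderately blurred.

Shape edges and outlines are uniformly softened across the whole image.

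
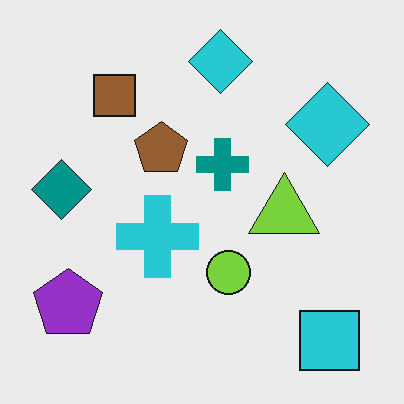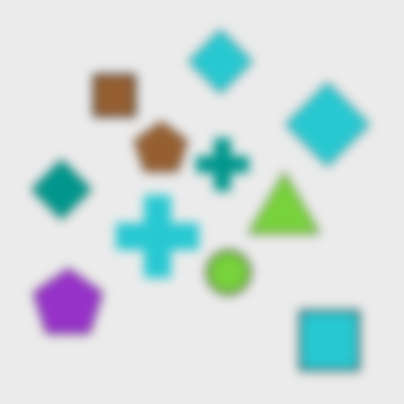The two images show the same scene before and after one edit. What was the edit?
The transformation is: strongly gaussian-blurred.

Shape edges and outlines are uniformly softened across the whole image.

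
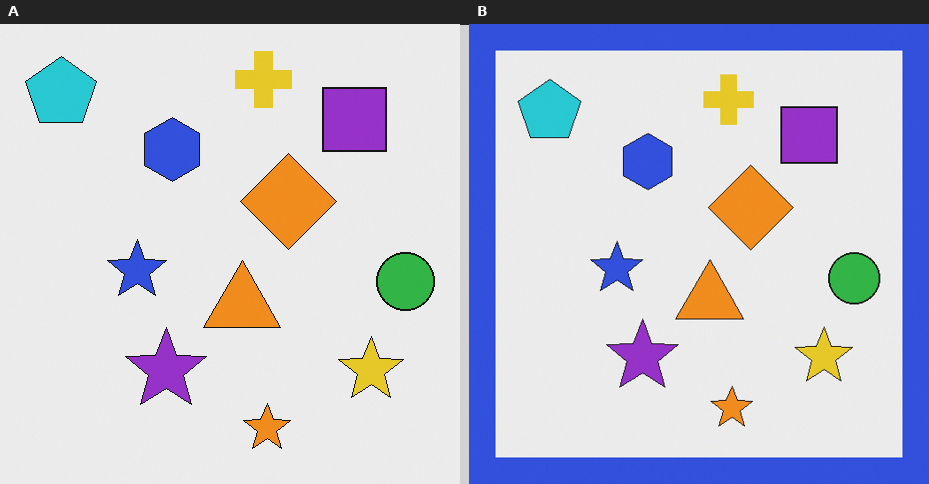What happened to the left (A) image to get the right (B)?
This is the original image framed with a blue border.

A solid blue frame runs around the edge of the right (B) image, with the content slightly shrunk inside it.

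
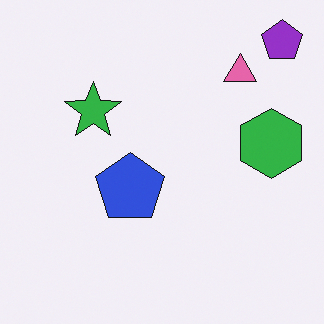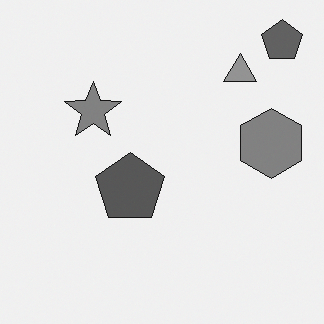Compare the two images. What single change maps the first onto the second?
The image was converted to grayscale.

All color is removed — every shape is now a shade of grey.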